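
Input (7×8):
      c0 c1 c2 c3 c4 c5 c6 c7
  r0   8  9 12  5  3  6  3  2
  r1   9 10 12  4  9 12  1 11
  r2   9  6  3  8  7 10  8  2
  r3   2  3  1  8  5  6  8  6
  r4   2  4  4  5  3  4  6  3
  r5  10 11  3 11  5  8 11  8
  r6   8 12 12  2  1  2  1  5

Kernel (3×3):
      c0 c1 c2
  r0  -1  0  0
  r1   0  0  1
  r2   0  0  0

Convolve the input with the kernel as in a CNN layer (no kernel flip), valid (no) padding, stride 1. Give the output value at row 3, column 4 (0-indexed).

The receptive field on the input at this output position is [5 6 8 / 3 4 6 / 5 8 11]. Elementwise product with the kernel and sum: 5·-1 + 6·1.

1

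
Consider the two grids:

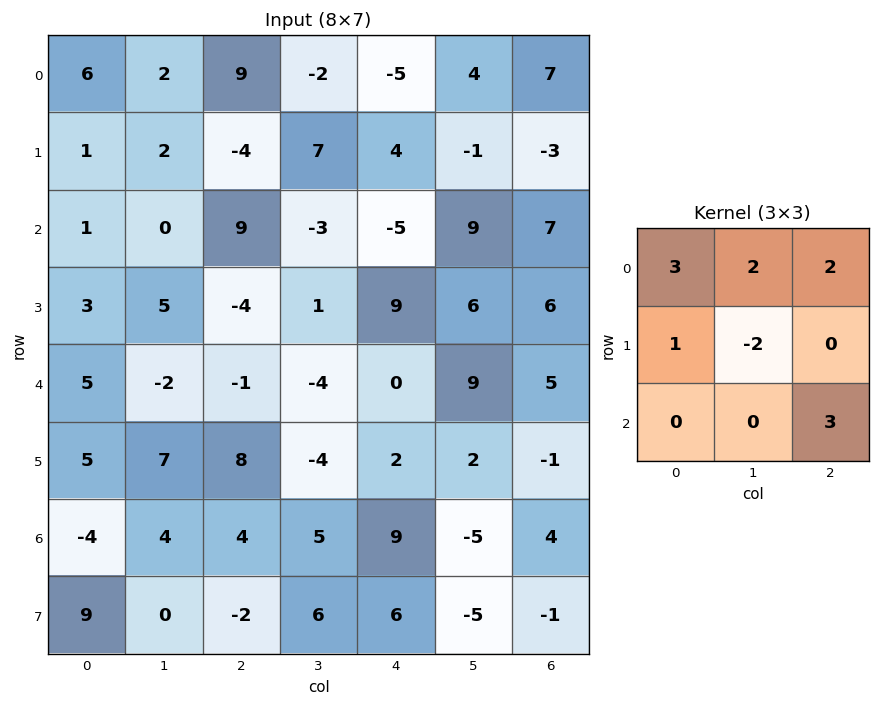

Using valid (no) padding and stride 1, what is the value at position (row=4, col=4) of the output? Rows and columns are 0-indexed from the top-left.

The receptive field on the input at this output position is [0 9 5 / 2 2 -1 / 9 -5 4]. Elementwise product with the kernel and sum: 0·3 + 9·2 + 5·2 + 2·1 + 2·-2 + 4·3.

38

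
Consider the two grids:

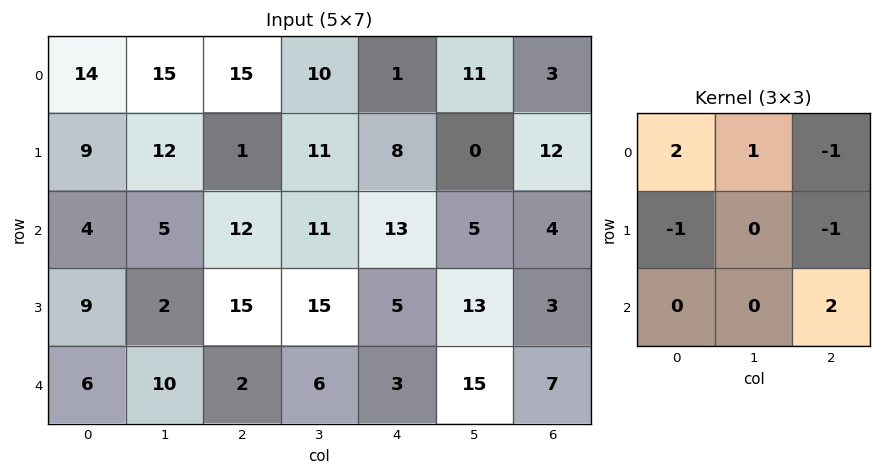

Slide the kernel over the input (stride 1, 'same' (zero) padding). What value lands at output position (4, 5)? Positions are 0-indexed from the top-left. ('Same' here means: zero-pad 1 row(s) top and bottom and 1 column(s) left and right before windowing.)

The receptive field on the zero-padded input at this output position is [5 13 3 / 3 15 7 / 0 0 0]. Elementwise product with the kernel and sum: 5·2 + 13·1 + 3·-1 + 3·-1 + 7·-1 + 0·2.

10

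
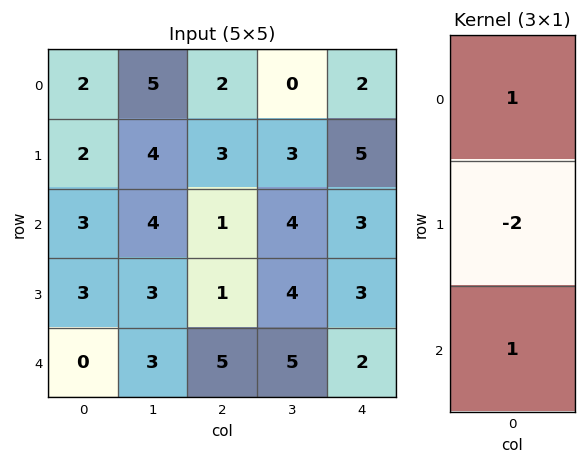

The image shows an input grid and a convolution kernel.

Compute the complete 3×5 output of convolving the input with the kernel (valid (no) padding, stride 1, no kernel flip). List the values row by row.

Output[0,0]: The receptive field on the input at this output position is [2 / 2 / 3]. Elementwise product with the kernel and sum: 2·1 + 2·-2 + 3·1.
Output[0,1]: The receptive field on the input at this output position is [5 / 4 / 4]. Elementwise product with the kernel and sum: 5·1 + 4·-2 + 4·1.

1 1 -3 -2 -5
-1 -1 2 -1 2
-3 1 4 1 -1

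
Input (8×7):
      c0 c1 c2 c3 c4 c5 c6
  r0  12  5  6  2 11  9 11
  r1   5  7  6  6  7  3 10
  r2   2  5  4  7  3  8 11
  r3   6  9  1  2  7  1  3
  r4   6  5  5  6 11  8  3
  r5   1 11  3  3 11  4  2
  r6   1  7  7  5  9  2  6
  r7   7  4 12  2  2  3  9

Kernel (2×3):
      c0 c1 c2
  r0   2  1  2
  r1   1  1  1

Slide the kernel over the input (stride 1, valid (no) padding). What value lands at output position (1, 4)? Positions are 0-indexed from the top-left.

59

The receptive field on the input at this output position is [7 3 10 / 3 8 11]. Elementwise product with the kernel and sum: 7·2 + 3·1 + 10·2 + 3·1 + 8·1 + 11·1.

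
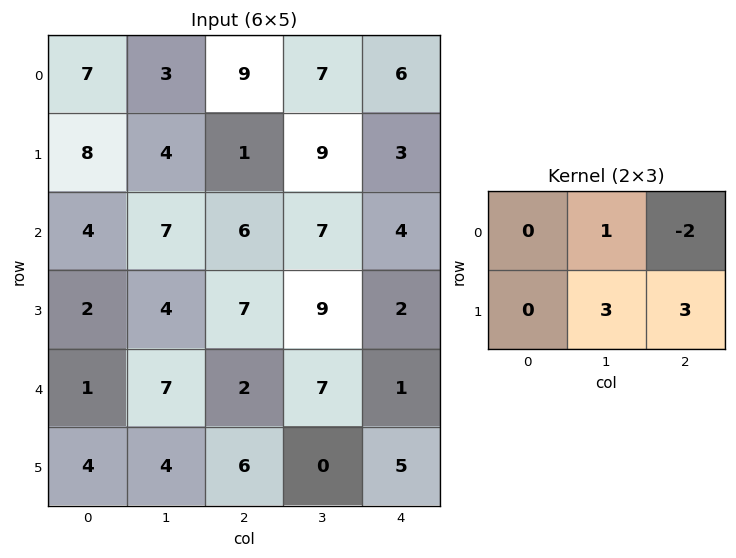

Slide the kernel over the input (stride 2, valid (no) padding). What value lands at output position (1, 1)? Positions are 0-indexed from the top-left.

32

The receptive field on the input at this output position is [6 7 4 / 7 9 2]. Elementwise product with the kernel and sum: 7·1 + 4·-2 + 9·3 + 2·3.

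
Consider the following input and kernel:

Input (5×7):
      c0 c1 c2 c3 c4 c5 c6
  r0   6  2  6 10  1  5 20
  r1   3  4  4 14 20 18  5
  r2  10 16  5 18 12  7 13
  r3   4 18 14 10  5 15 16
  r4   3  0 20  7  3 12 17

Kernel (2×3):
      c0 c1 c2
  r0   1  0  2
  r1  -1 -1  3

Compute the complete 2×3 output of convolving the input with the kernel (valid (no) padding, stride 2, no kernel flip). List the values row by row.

23 50 18
40 20 66

Output[0,0]: The receptive field on the input at this output position is [6 2 6 / 3 4 4]. Elementwise product with the kernel and sum: 6·1 + 6·2 + 3·-1 + 4·-1 + 4·3.
Output[0,1]: The receptive field on the input at this output position is [6 10 1 / 4 14 20]. Elementwise product with the kernel and sum: 6·1 + 1·2 + 4·-1 + 14·-1 + 20·3.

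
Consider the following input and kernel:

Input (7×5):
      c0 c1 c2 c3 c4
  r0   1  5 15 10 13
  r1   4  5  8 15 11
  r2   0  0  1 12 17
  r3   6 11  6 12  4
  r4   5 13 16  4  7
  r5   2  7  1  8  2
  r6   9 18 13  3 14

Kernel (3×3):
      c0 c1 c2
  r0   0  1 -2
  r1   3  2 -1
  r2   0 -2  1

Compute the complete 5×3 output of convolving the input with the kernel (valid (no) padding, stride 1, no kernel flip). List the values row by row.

-10 21 20
-28 -32 -17
22 -18 15
11 55 39
-23 0 15

Output[0,0]: The receptive field on the input at this output position is [1 5 15 / 4 5 8 / 0 0 1]. Elementwise product with the kernel and sum: 5·1 + 15·-2 + 4·3 + 5·2 + 8·-1 + 0·-2 + 1·1.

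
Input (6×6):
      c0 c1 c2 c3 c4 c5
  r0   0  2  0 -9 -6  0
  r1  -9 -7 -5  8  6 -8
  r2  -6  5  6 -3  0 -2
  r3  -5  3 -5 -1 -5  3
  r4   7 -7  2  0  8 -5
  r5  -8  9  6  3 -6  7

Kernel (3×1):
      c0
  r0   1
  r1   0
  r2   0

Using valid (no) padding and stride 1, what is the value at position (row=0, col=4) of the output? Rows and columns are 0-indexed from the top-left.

-6

The receptive field on the input at this output position is [-6 / 6 / 0]. Elementwise product with the kernel and sum: -6·1.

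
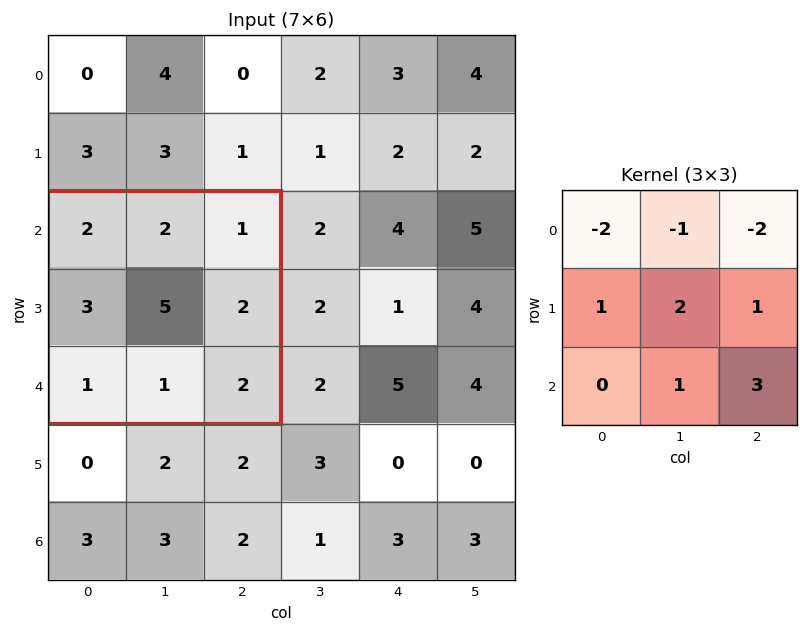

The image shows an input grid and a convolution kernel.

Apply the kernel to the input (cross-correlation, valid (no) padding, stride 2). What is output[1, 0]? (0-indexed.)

The receptive field on the input at this output position is [2 2 1 / 3 5 2 / 1 1 2]. Elementwise product with the kernel and sum: 2·-2 + 2·-1 + 1·-2 + 3·1 + 5·2 + 2·1 + 1·1 + 2·3.

14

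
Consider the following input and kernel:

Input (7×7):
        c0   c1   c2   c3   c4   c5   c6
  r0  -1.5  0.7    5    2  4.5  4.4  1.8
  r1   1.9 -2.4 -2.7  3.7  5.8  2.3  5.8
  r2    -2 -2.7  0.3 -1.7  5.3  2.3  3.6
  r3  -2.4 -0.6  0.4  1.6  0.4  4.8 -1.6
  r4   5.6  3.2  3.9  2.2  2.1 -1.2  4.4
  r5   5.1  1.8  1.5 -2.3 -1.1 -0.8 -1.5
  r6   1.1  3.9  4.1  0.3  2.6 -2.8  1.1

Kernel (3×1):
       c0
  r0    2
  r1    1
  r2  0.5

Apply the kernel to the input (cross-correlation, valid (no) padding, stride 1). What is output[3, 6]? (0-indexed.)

0.45

The receptive field on the input at this output position is [-1.6 / 4.4 / -1.5]. Elementwise product with the kernel and sum: -1.6·2 + 4.4·1 + -1.5·0.5.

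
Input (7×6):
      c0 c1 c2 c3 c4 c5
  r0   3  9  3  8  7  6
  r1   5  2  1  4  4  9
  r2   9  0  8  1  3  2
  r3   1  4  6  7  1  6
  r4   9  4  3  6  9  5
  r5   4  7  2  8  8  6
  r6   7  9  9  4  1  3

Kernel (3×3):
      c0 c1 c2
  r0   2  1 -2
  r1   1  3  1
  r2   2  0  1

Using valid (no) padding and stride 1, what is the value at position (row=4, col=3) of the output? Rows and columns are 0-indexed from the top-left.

The receptive field on the input at this output position is [6 9 5 / 8 8 6 / 4 1 3]. Elementwise product with the kernel and sum: 6·2 + 9·1 + 5·-2 + 8·1 + 8·3 + 6·1 + 4·2 + 3·1.

60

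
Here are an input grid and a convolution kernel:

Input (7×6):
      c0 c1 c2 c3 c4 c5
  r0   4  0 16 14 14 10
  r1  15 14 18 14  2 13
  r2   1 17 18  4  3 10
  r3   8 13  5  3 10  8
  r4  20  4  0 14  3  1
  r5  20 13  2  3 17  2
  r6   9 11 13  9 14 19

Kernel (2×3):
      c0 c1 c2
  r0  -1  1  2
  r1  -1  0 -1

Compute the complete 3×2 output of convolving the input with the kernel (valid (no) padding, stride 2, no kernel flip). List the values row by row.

Output[0,0]: The receptive field on the input at this output position is [4 0 16 / 15 14 18]. Elementwise product with the kernel and sum: 4·-1 + 0·1 + 16·2 + 15·-1 + 18·-1.
Output[0,1]: The receptive field on the input at this output position is [16 14 14 / 18 14 2]. Elementwise product with the kernel and sum: 16·-1 + 14·1 + 14·2 + 18·-1 + 2·-1.

-5 6
39 -23
-38 1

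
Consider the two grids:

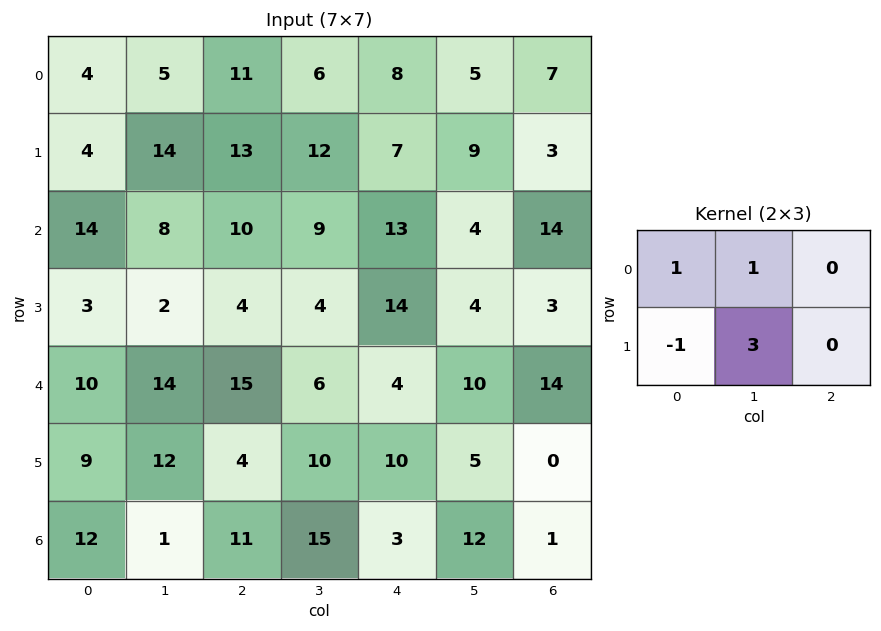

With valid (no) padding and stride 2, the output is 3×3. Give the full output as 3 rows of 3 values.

47 40 33
25 27 15
51 47 19

Output[0,0]: The receptive field on the input at this output position is [4 5 11 / 4 14 13]. Elementwise product with the kernel and sum: 4·1 + 5·1 + 4·-1 + 14·3.
Output[0,1]: The receptive field on the input at this output position is [11 6 8 / 13 12 7]. Elementwise product with the kernel and sum: 11·1 + 6·1 + 13·-1 + 12·3.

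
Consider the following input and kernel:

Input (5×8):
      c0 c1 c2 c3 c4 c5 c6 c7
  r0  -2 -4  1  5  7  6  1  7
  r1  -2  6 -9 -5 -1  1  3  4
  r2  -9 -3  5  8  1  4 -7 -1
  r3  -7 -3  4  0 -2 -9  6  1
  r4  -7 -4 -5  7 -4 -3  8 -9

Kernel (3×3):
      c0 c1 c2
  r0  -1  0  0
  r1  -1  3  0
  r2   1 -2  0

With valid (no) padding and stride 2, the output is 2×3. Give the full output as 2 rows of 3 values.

Output[0,0]: The receptive field on the input at this output position is [-2 -4 1 / -2 6 -9 / -9 -3 5]. Elementwise product with the kernel and sum: -2·-1 + -2·-1 + 6·3 + -9·1 + -3·-2.

19 -18 -10
8 -28 -24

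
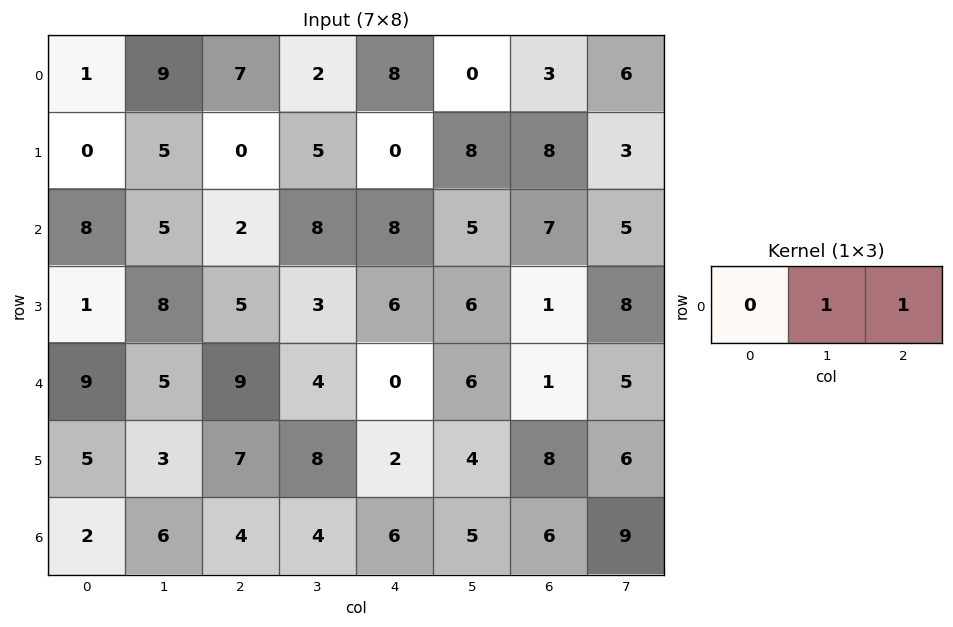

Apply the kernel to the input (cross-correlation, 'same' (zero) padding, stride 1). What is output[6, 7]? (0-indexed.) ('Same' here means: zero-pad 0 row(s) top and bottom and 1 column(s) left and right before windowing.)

The receptive field on the zero-padded input at this output position is [6 9 0]. Elementwise product with the kernel and sum: 9·1 + 0·1.

9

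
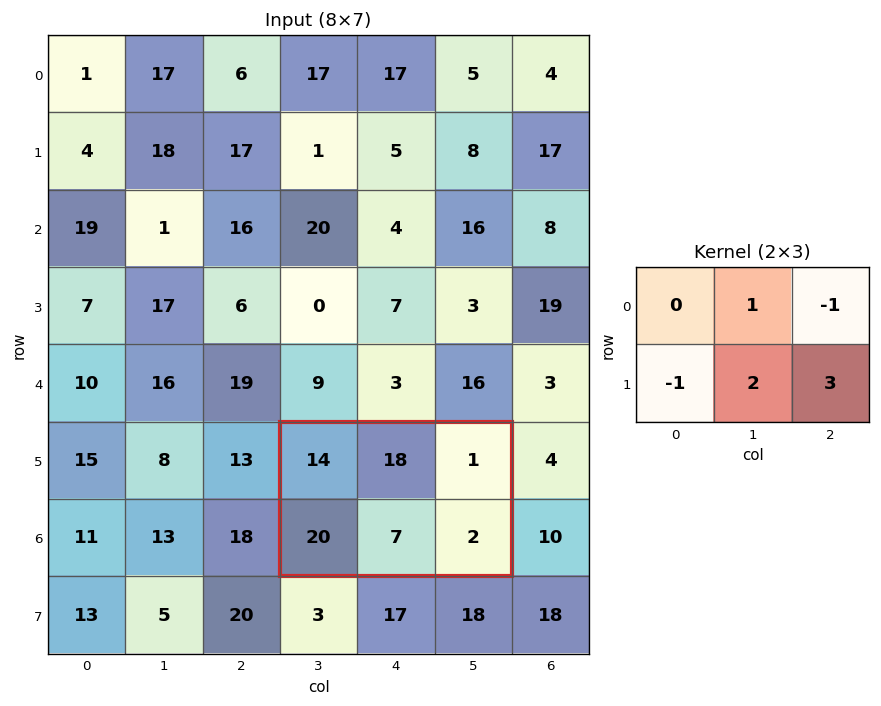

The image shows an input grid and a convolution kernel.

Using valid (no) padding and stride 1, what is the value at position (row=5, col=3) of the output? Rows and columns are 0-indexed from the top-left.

17

The receptive field on the input at this output position is [14 18 1 / 20 7 2]. Elementwise product with the kernel and sum: 18·1 + 1·-1 + 20·-1 + 7·2 + 2·3.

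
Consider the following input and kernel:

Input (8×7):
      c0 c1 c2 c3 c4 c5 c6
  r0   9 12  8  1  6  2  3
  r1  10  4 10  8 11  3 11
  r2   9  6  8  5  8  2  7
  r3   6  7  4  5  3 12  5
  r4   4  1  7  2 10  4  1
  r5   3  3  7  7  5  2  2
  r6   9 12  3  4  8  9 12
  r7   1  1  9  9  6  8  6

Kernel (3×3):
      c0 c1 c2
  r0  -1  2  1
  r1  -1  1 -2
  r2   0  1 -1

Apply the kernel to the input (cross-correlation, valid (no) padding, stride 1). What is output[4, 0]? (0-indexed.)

0

The receptive field on the input at this output position is [4 1 7 / 3 3 7 / 9 12 3]. Elementwise product with the kernel and sum: 4·-1 + 1·2 + 7·1 + 3·-1 + 3·1 + 7·-2 + 12·1 + 3·-1.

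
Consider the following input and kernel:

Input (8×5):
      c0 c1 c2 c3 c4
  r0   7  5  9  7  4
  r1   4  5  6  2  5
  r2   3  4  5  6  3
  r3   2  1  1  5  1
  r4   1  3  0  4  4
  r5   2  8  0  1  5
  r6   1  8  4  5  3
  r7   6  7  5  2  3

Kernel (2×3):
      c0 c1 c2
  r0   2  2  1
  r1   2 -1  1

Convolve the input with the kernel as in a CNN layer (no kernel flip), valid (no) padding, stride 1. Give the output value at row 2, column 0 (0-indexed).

23

The receptive field on the input at this output position is [3 4 5 / 2 1 1]. Elementwise product with the kernel and sum: 3·2 + 4·2 + 5·1 + 2·2 + 1·-1 + 1·1.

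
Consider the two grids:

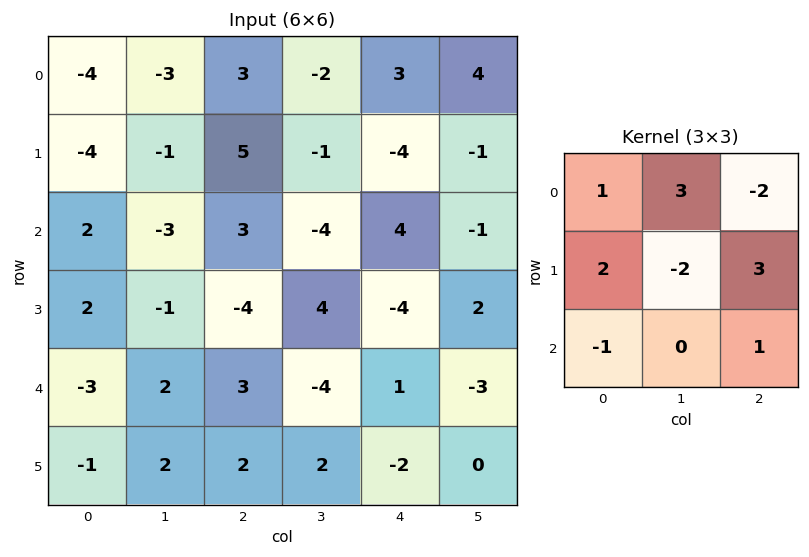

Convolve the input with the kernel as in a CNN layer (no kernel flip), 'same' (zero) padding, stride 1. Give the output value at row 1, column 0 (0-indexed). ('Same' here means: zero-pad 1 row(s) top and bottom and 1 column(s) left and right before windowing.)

The receptive field on the zero-padded input at this output position is [0 -4 -3 / 0 -4 -1 / 0 2 -3]. Elementwise product with the kernel and sum: 0·1 + -4·3 + -3·-2 + 0·2 + -4·-2 + -1·3 + 0·-1 + -3·1.

-4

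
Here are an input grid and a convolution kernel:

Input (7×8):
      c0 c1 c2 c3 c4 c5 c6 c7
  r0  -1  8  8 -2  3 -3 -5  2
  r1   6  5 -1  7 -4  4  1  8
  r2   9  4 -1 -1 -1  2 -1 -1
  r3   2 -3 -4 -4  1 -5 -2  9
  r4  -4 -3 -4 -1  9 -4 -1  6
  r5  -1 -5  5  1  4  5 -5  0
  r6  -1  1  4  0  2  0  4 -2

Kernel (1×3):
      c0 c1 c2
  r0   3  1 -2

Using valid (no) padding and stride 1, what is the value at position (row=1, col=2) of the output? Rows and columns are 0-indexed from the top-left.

The receptive field on the input at this output position is [-1 7 -4]. Elementwise product with the kernel and sum: -1·3 + 7·1 + -4·-2.

12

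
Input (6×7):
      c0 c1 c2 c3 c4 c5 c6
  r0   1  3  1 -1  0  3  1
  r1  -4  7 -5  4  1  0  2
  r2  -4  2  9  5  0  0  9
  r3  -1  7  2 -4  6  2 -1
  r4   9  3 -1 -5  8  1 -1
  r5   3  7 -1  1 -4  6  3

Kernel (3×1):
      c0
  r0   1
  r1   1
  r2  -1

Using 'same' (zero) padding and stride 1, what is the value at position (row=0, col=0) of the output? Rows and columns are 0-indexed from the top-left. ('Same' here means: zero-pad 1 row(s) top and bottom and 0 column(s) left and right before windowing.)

5

The receptive field on the zero-padded input at this output position is [0 / 1 / -4]. Elementwise product with the kernel and sum: 0·1 + 1·1 + -4·-1.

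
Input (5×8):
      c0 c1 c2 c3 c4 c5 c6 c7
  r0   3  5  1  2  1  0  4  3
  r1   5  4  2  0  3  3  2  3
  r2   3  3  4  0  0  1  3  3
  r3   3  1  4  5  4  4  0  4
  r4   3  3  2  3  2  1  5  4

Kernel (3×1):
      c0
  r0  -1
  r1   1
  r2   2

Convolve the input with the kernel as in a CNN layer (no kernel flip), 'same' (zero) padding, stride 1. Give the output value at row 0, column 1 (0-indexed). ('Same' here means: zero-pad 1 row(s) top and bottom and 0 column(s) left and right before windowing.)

The receptive field on the zero-padded input at this output position is [0 / 5 / 4]. Elementwise product with the kernel and sum: 0·-1 + 5·1 + 4·2.

13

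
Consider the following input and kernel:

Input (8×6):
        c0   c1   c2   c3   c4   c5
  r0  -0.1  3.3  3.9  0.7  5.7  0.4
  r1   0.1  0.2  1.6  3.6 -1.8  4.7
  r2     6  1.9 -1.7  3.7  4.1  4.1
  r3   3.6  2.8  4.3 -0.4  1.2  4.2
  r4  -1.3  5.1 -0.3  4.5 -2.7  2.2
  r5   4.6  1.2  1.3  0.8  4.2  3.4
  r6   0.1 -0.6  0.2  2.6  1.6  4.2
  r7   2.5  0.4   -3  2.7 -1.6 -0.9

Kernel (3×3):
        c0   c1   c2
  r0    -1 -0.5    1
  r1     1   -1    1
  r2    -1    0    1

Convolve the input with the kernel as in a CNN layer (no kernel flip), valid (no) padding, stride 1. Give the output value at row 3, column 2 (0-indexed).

The receptive field on the input at this output position is [4.3 -0.4 1.2 / -0.3 4.5 -2.7 / 1.3 0.8 4.2]. Elementwise product with the kernel and sum: 4.3·-1 + -0.4·-0.5 + 1.2·1 + -0.3·1 + 4.5·-1 + -2.7·1 + 1.3·-1 + 4.2·1.

-7.5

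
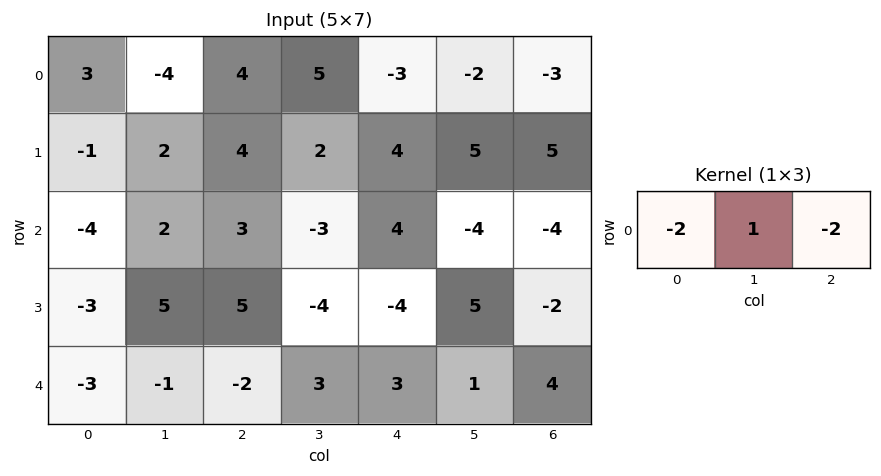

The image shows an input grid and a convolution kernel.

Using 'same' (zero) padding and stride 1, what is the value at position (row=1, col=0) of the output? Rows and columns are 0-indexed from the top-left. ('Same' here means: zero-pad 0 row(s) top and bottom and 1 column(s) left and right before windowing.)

-5

The receptive field on the zero-padded input at this output position is [0 -1 2]. Elementwise product with the kernel and sum: 0·-2 + -1·1 + 2·-2.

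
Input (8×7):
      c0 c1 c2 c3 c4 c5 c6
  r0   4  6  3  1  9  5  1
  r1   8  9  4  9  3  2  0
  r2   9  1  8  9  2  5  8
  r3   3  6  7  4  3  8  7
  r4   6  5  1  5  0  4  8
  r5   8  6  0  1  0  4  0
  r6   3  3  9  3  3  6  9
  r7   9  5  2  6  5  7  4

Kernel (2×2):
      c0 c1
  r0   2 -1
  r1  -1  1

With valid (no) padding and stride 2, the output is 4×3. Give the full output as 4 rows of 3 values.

Output[0,0]: The receptive field on the input at this output position is [4 6 / 8 9]. Elementwise product with the kernel and sum: 4·2 + 6·-1 + 8·-1 + 9·1.
Output[0,1]: The receptive field on the input at this output position is [3 1 / 4 9]. Elementwise product with the kernel and sum: 3·2 + 1·-1 + 4·-1 + 9·1.

3 10 12
20 4 4
5 -2 0
-1 19 2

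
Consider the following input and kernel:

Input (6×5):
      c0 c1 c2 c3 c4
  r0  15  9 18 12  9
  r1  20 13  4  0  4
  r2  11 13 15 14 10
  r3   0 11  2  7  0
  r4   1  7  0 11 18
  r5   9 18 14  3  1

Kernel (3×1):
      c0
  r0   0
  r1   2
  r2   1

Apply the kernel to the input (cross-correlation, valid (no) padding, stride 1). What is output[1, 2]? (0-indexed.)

32

The receptive field on the input at this output position is [4 / 15 / 2]. Elementwise product with the kernel and sum: 15·2 + 2·1.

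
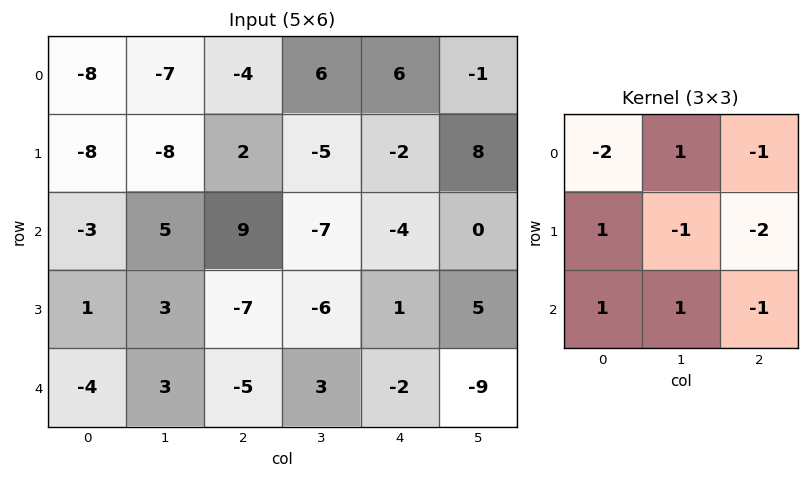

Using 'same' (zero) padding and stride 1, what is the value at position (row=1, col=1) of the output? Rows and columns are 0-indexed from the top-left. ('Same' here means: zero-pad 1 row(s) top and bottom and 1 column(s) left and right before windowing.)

2

The receptive field on the zero-padded input at this output position is [-8 -7 -4 / -8 -8 2 / -3 5 9]. Elementwise product with the kernel and sum: -8·-2 + -7·1 + -4·-1 + -8·1 + -8·-1 + 2·-2 + -3·1 + 5·1 + 9·-1.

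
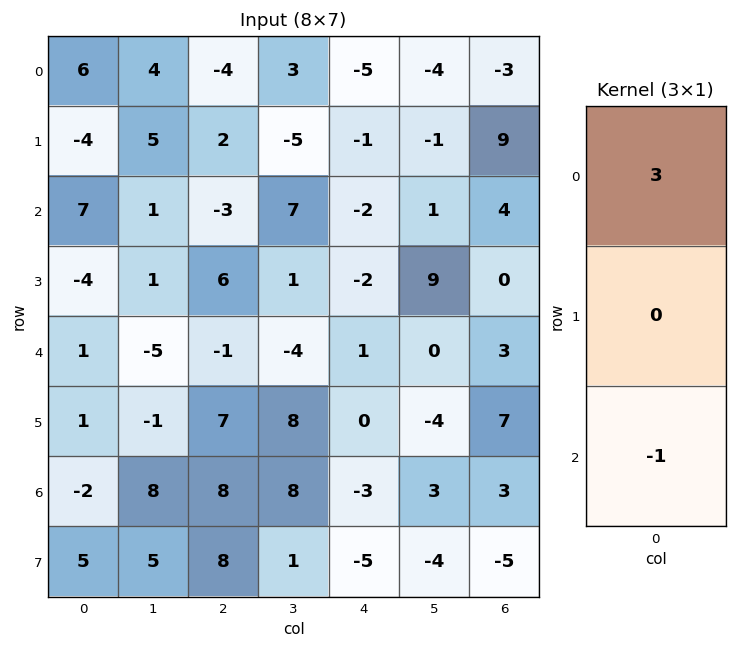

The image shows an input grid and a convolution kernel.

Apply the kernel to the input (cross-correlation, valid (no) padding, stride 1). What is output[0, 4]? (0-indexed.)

-13

The receptive field on the input at this output position is [-5 / -1 / -2]. Elementwise product with the kernel and sum: -5·3 + -2·-1.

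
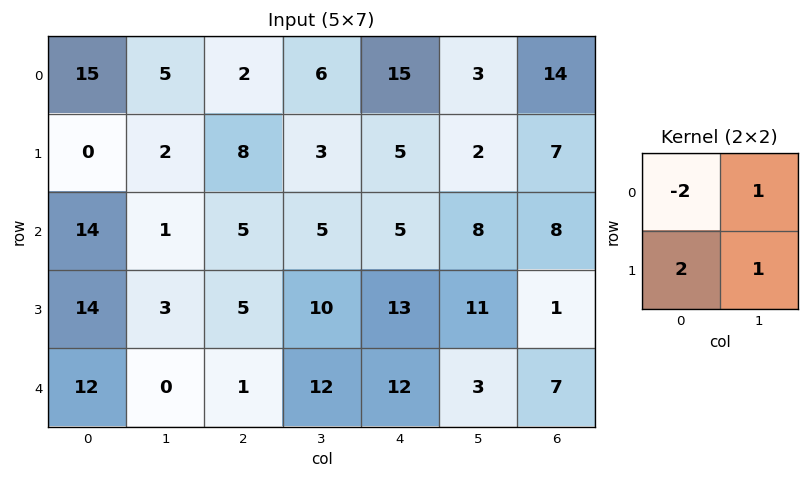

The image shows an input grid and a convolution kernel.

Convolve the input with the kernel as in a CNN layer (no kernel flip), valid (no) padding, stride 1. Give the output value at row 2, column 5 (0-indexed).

The receptive field on the input at this output position is [8 8 / 11 1]. Elementwise product with the kernel and sum: 8·-2 + 8·1 + 11·2 + 1·1.

15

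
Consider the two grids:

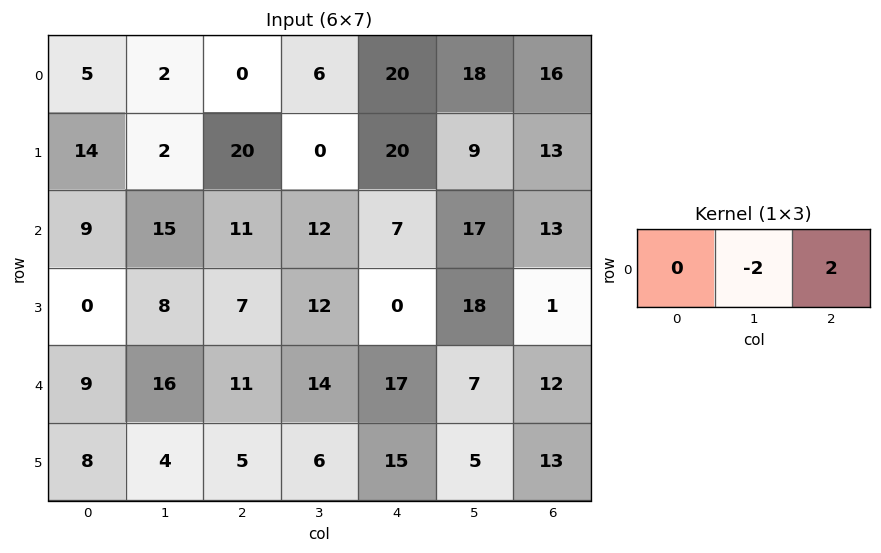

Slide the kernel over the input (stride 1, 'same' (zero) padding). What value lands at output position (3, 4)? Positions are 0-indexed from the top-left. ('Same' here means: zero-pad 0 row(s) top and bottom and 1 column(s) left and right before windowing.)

36

The receptive field on the zero-padded input at this output position is [12 0 18]. Elementwise product with the kernel and sum: 0·-2 + 18·2.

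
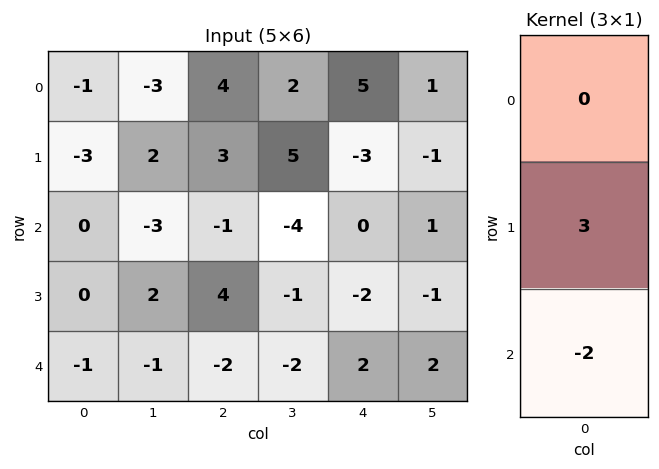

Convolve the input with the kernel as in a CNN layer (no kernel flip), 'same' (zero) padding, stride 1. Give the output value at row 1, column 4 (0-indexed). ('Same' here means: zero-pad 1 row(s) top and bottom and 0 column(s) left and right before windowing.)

-9

The receptive field on the zero-padded input at this output position is [5 / -3 / 0]. Elementwise product with the kernel and sum: -3·3 + 0·-2.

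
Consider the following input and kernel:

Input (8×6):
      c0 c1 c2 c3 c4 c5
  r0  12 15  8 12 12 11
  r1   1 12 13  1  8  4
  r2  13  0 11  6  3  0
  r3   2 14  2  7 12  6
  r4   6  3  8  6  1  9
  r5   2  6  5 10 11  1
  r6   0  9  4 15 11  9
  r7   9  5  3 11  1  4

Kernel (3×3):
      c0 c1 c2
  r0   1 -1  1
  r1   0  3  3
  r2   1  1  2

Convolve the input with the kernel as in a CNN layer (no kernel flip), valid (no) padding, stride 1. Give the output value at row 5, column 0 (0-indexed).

The receptive field on the input at this output position is [2 6 5 / 0 9 4 / 9 5 3]. Elementwise product with the kernel and sum: 2·1 + 6·-1 + 5·1 + 9·3 + 4·3 + 9·1 + 5·1 + 3·2.

60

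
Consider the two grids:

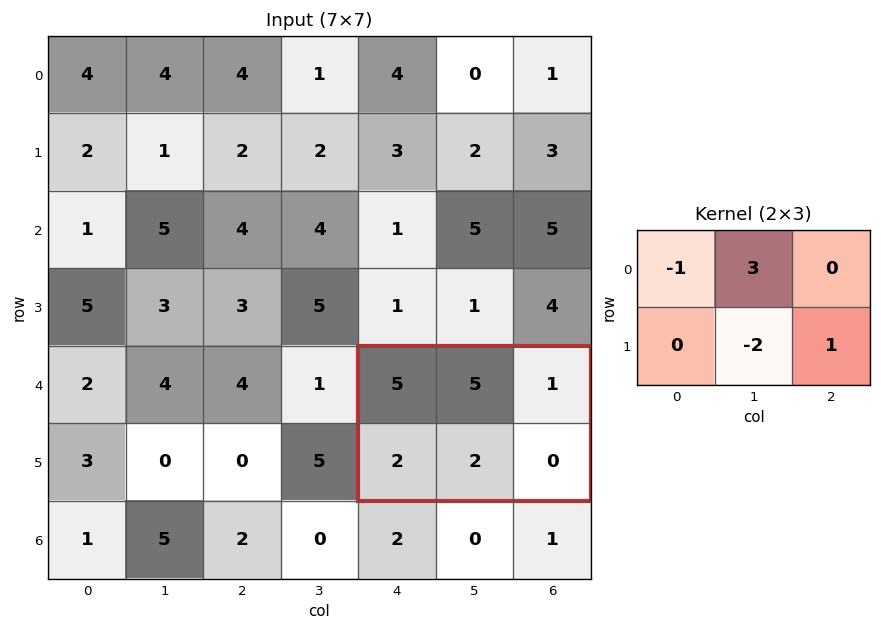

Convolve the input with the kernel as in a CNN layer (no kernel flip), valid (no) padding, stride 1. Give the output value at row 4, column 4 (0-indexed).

6

The receptive field on the input at this output position is [5 5 1 / 2 2 0]. Elementwise product with the kernel and sum: 5·-1 + 5·3 + 2·-2 + 0·1.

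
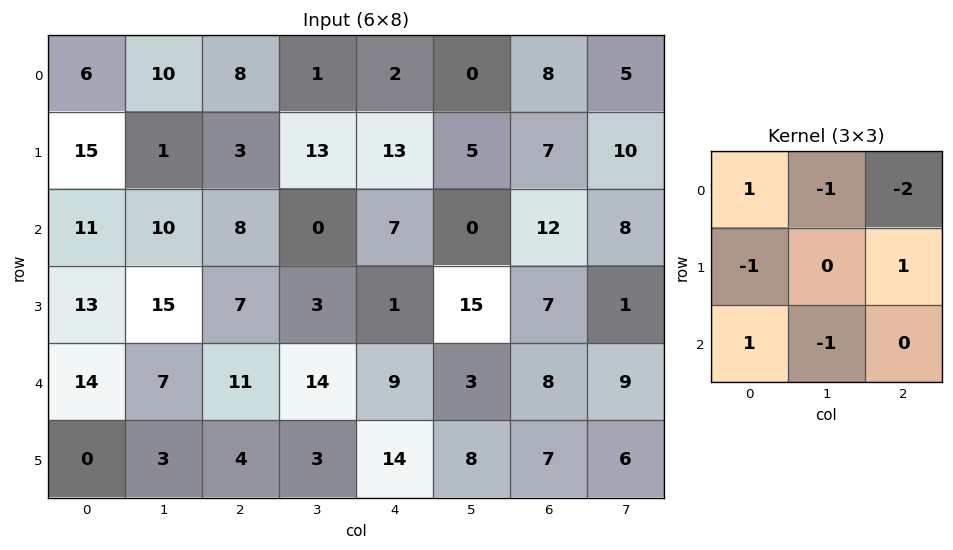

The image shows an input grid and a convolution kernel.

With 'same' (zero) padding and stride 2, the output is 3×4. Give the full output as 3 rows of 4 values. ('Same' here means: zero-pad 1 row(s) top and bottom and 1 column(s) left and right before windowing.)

-5 -11 -1 3
-20 -30 -8 -6
-36 8 -50 13

Output[0,0]: The receptive field on the zero-padded input at this output position is [0 0 0 / 0 6 10 / 0 15 1]. Elementwise product with the kernel and sum: 0·1 + 0·-1 + 0·-2 + 0·-1 + 10·1 + 0·1 + 15·-1.
Output[0,1]: The receptive field on the zero-padded input at this output position is [0 0 0 / 10 8 1 / 1 3 13]. Elementwise product with the kernel and sum: 0·1 + 0·-1 + 0·-2 + 10·-1 + 1·1 + 1·1 + 3·-1.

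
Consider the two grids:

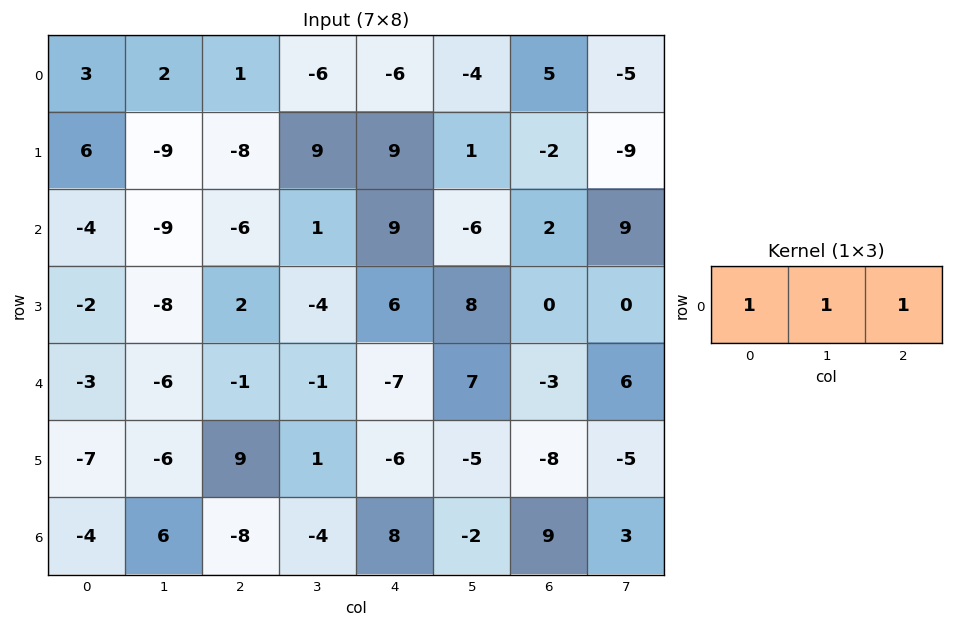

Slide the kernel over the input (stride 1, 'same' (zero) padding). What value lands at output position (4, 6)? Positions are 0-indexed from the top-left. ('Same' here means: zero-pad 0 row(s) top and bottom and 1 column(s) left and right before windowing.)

The receptive field on the zero-padded input at this output position is [7 -3 6]. Elementwise product with the kernel and sum: 7·1 + -3·1 + 6·1.

10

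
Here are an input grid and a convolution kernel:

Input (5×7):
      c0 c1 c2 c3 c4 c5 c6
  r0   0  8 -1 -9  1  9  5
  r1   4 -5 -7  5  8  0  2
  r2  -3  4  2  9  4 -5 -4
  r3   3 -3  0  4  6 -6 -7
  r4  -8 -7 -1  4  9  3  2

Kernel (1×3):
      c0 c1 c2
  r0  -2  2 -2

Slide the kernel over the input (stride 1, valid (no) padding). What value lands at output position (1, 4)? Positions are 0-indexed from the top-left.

The receptive field on the input at this output position is [8 0 2]. Elementwise product with the kernel and sum: 8·-2 + 0·2 + 2·-2.

-20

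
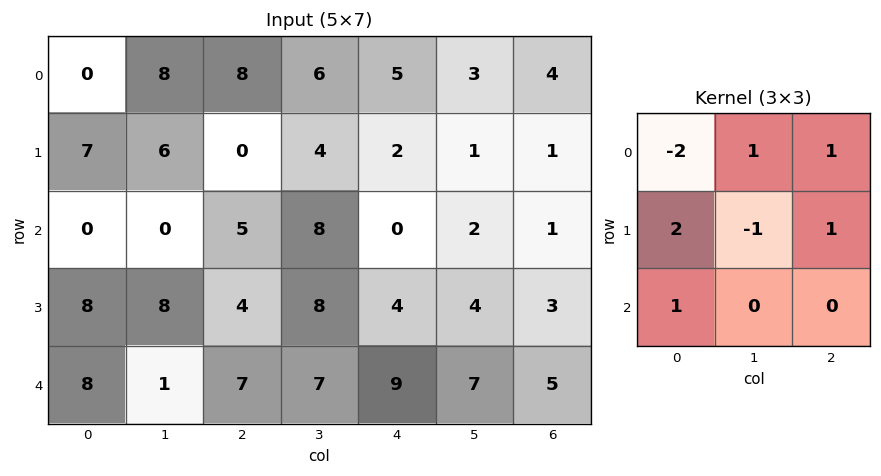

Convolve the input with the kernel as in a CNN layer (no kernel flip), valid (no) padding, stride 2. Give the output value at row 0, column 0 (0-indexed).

24

The receptive field on the input at this output position is [0 8 8 / 7 6 0 / 0 0 5]. Elementwise product with the kernel and sum: 0·-2 + 8·1 + 8·1 + 7·2 + 6·-1 + 0·1 + 0·1.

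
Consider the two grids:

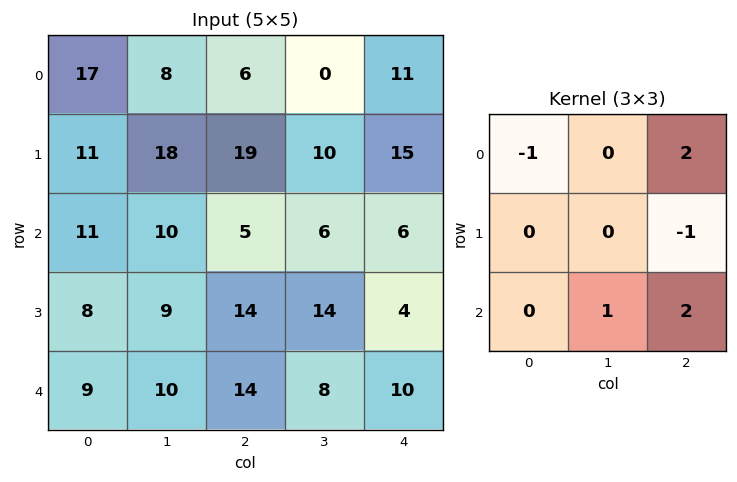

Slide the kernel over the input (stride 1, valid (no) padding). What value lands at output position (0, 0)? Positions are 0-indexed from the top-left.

The receptive field on the input at this output position is [17 8 6 / 11 18 19 / 11 10 5]. Elementwise product with the kernel and sum: 17·-1 + 6·2 + 19·-1 + 10·1 + 5·2.

-4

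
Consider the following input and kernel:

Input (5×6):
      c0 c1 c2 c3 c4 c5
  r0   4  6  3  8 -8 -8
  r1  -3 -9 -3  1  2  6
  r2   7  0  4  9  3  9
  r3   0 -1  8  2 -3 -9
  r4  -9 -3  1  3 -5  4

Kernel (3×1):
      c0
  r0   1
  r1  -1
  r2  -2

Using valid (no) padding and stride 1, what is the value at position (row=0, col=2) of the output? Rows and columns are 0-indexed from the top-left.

-2

The receptive field on the input at this output position is [3 / -3 / 4]. Elementwise product with the kernel and sum: 3·1 + -3·-1 + 4·-2.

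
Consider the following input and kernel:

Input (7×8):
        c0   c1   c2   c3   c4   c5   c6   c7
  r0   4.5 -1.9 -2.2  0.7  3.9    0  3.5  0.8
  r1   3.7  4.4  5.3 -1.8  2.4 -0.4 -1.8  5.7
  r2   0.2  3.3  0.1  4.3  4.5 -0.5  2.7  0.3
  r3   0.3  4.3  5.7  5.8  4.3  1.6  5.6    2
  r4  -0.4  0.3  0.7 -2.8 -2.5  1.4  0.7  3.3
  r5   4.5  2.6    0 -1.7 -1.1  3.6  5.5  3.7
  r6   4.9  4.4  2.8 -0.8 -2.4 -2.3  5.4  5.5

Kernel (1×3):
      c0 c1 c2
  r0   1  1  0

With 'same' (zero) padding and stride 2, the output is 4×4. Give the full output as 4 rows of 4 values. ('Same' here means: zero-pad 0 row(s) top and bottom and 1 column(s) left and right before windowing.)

Output[0,0]: The receptive field on the zero-padded input at this output position is [0 4.5 -1.9]. Elementwise product with the kernel and sum: 0·1 + 4.5·1.
Output[0,1]: The receptive field on the zero-padded input at this output position is [-1.9 -2.2 0.7]. Elementwise product with the kernel and sum: -1.9·1 + -2.2·1.

4.5 -4.1 4.6 3.5
0.2 3.4 8.8 2.2
-0.4 1 -5.3 2.1
4.9 7.2 -3.2 3.1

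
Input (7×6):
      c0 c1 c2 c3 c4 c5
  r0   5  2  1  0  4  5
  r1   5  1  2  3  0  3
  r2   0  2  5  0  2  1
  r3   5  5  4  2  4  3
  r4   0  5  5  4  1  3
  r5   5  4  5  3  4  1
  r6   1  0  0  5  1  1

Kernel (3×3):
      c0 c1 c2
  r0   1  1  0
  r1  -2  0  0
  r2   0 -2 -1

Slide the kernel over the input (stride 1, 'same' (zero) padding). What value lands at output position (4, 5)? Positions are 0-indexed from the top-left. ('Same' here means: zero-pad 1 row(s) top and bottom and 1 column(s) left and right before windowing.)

3

The receptive field on the zero-padded input at this output position is [4 3 0 / 1 3 0 / 4 1 0]. Elementwise product with the kernel and sum: 4·1 + 3·1 + 1·-2 + 1·-2 + 0·-1.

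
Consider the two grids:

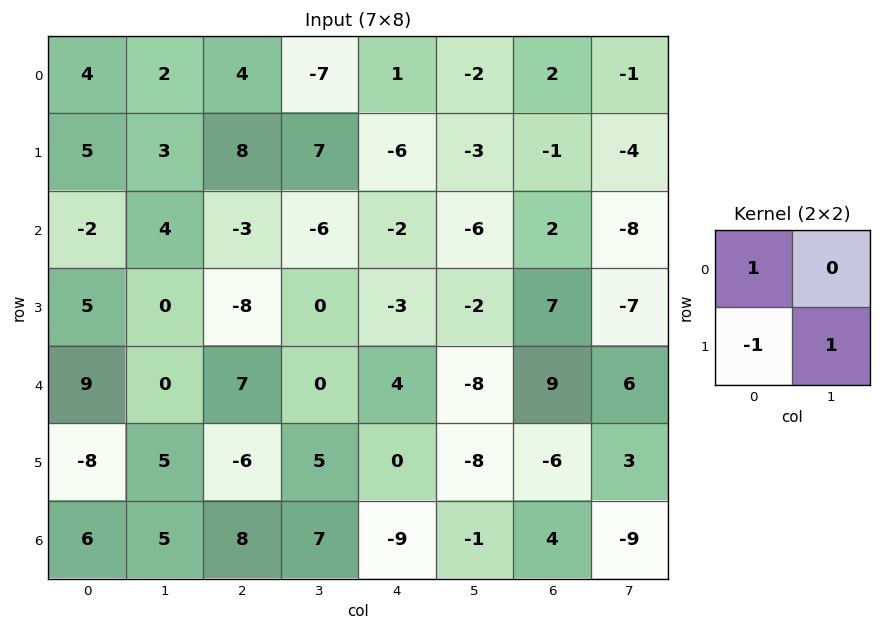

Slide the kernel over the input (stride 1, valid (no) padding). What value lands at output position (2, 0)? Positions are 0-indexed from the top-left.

The receptive field on the input at this output position is [-2 4 / 5 0]. Elementwise product with the kernel and sum: -2·1 + 5·-1 + 0·1.

-7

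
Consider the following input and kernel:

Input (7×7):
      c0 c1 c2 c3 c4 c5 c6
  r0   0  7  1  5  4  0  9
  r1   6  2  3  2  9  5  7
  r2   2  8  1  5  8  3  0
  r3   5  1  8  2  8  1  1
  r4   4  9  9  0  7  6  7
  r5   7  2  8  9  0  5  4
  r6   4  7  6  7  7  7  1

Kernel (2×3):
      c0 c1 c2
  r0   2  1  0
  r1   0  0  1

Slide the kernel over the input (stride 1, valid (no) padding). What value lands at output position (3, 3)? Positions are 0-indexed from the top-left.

18

The receptive field on the input at this output position is [2 8 1 / 0 7 6]. Elementwise product with the kernel and sum: 2·2 + 8·1 + 6·1.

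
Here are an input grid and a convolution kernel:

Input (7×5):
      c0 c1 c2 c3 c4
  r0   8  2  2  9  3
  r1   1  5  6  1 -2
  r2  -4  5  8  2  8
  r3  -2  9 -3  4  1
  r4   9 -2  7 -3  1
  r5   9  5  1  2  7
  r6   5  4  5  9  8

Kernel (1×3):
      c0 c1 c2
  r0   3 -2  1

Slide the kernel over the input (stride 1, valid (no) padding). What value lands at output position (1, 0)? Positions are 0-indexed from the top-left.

-1

The receptive field on the input at this output position is [1 5 6]. Elementwise product with the kernel and sum: 1·3 + 5·-2 + 6·1.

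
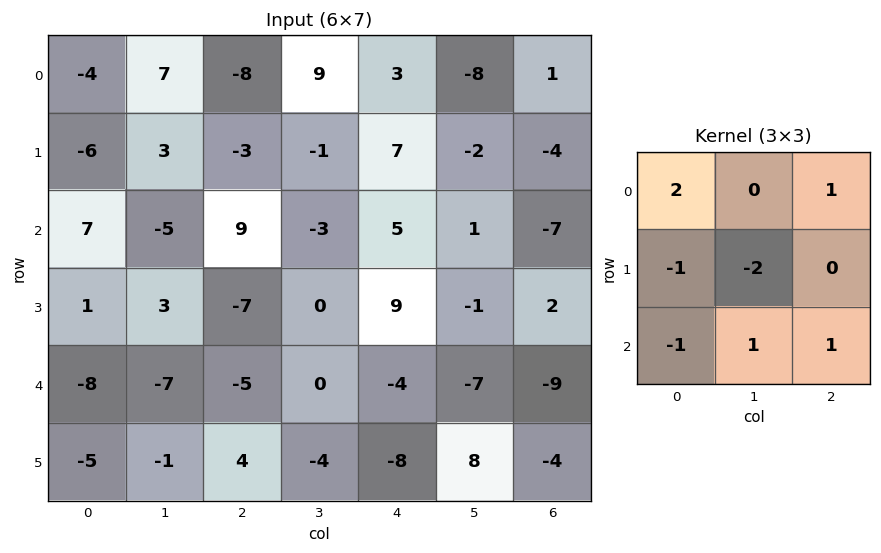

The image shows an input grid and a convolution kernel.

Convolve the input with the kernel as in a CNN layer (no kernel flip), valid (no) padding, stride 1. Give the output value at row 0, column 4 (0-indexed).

-7

The receptive field on the input at this output position is [3 -8 1 / 7 -2 -4 / 5 1 -7]. Elementwise product with the kernel and sum: 3·2 + 1·1 + 7·-1 + -2·-2 + 5·-1 + 1·1 + -7·1.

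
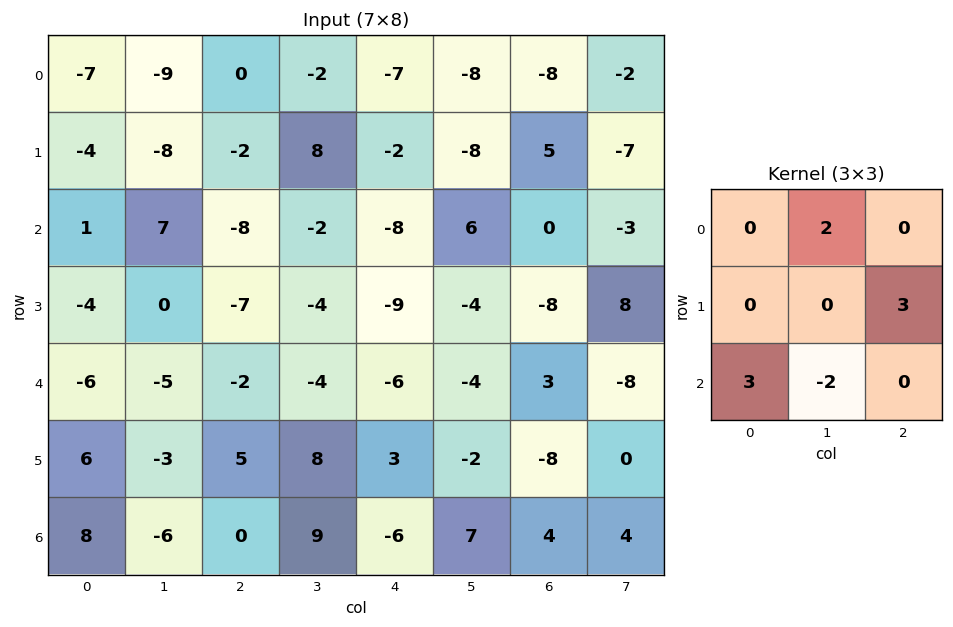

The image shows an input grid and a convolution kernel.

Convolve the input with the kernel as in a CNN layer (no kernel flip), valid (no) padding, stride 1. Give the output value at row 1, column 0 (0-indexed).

The receptive field on the input at this output position is [-4 -8 -2 / 1 7 -8 / -4 0 -7]. Elementwise product with the kernel and sum: -8·2 + -8·3 + -4·3 + 0·-2.

-52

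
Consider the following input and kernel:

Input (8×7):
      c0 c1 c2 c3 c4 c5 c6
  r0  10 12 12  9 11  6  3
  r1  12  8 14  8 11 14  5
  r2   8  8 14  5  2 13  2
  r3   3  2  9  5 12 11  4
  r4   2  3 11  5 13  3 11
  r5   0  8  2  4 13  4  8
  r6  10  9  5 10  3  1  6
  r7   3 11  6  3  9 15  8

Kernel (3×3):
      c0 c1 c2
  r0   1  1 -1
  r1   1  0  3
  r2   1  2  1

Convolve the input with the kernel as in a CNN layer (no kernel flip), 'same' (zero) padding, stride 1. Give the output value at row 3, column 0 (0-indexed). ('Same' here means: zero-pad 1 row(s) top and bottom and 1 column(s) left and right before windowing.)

The receptive field on the zero-padded input at this output position is [0 8 8 / 0 3 2 / 0 2 3]. Elementwise product with the kernel and sum: 0·1 + 8·1 + 8·-1 + 0·1 + 2·3 + 0·1 + 2·2 + 3·1.

13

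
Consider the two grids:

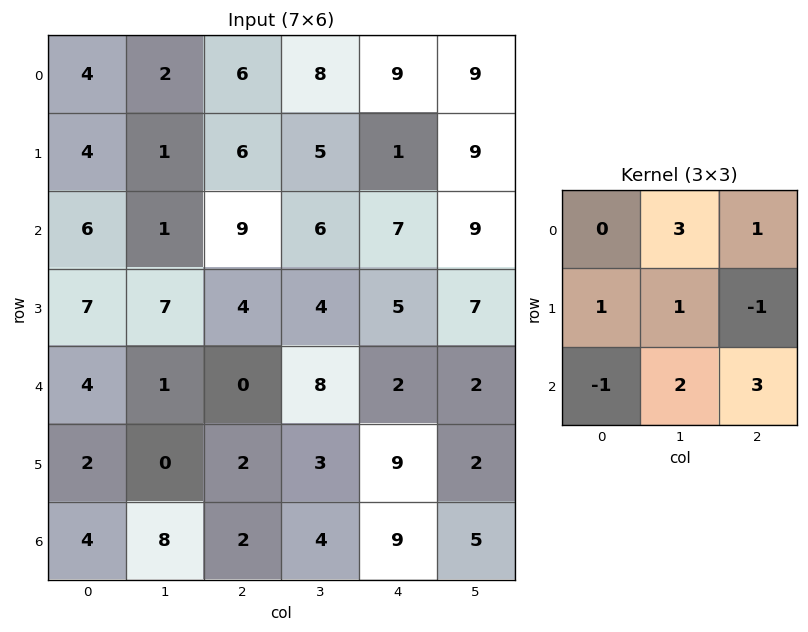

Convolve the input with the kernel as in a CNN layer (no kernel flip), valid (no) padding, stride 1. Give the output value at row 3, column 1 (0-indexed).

22

The receptive field on the input at this output position is [7 4 4 / 1 0 8 / 0 2 3]. Elementwise product with the kernel and sum: 4·3 + 4·1 + 1·1 + 0·1 + 8·-1 + 0·-1 + 2·2 + 3·3.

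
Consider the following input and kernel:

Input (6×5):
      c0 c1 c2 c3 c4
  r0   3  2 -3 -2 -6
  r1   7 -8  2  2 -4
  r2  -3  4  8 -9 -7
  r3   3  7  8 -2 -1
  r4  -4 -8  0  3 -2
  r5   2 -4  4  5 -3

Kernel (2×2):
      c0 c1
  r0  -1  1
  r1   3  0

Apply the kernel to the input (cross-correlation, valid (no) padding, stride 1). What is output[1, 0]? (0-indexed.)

-24

The receptive field on the input at this output position is [7 -8 / -3 4]. Elementwise product with the kernel and sum: 7·-1 + -8·1 + -3·3.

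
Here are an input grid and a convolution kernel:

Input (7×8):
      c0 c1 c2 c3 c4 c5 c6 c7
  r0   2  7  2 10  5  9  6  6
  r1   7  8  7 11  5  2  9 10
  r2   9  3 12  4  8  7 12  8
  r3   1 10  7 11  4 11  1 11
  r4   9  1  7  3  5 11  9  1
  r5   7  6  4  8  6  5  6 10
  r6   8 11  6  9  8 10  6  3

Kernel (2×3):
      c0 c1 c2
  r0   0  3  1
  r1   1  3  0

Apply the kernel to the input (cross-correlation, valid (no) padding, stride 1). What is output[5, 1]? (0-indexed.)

49

The receptive field on the input at this output position is [6 4 8 / 11 6 9]. Elementwise product with the kernel and sum: 4·3 + 8·1 + 11·1 + 6·3.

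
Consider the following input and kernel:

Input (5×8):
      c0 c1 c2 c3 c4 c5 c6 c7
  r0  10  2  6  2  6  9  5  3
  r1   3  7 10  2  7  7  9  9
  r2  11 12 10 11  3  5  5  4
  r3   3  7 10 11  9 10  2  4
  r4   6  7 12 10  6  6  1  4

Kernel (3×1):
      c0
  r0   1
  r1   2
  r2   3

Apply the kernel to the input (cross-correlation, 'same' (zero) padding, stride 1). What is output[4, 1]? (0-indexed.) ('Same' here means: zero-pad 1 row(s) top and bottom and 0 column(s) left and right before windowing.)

The receptive field on the zero-padded input at this output position is [7 / 7 / 0]. Elementwise product with the kernel and sum: 7·1 + 7·2 + 0·3.

21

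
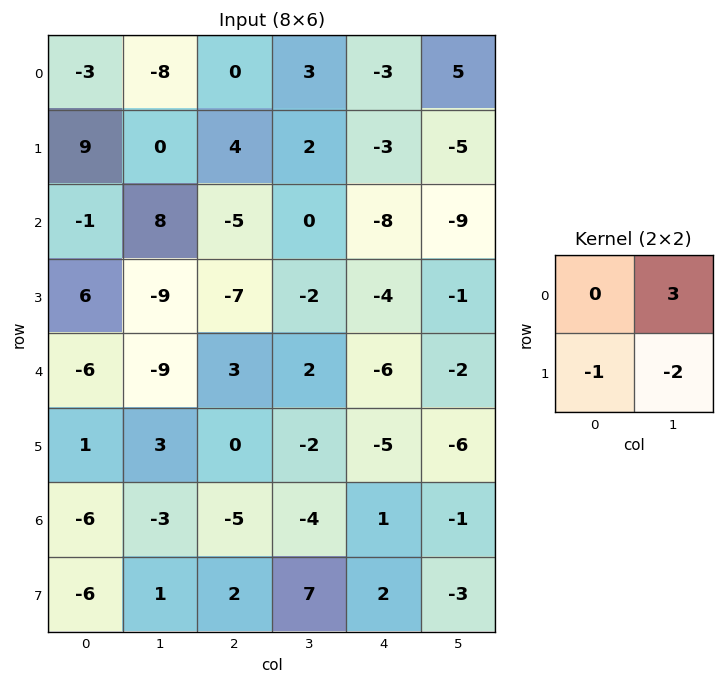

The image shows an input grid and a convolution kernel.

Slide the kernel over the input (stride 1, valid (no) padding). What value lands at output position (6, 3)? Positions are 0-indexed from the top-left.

-8

The receptive field on the input at this output position is [-4 1 / 7 2]. Elementwise product with the kernel and sum: 1·3 + 7·-1 + 2·-2.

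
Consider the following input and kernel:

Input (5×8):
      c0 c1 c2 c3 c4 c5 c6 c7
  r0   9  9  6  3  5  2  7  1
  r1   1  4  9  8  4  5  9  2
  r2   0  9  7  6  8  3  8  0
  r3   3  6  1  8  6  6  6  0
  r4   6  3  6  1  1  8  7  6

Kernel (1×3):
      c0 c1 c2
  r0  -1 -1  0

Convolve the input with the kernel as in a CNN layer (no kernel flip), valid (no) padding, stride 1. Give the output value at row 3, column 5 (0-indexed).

The receptive field on the input at this output position is [6 6 0]. Elementwise product with the kernel and sum: 6·-1 + 6·-1.

-12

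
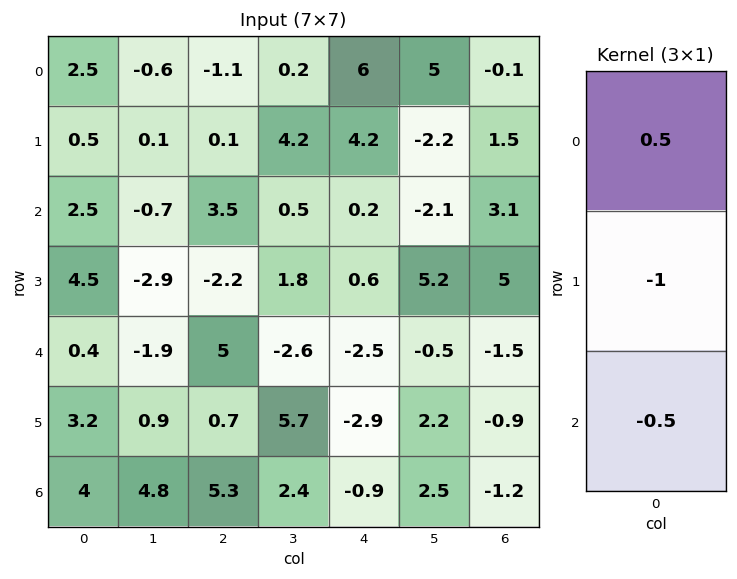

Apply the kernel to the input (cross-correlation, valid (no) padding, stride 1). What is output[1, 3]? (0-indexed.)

0.7

The receptive field on the input at this output position is [4.2 / 0.5 / 1.8]. Elementwise product with the kernel and sum: 4.2·0.5 + 0.5·-1 + 1.8·-0.5.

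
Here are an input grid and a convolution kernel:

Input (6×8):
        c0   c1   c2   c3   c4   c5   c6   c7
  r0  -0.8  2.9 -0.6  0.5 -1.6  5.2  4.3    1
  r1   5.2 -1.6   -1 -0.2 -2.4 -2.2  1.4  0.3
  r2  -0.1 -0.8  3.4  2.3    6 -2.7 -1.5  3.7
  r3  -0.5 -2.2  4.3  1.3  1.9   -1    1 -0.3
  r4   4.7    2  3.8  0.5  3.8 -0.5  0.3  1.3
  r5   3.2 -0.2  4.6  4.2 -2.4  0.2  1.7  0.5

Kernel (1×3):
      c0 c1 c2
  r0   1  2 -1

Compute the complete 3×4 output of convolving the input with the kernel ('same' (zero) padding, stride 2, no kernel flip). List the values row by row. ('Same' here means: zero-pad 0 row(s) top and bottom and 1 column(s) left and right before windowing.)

Output[0,0]: The receptive field on the zero-padded input at this output position is [0 -0.8 2.9]. Elementwise product with the kernel and sum: 0·1 + -0.8·2 + 2.9·-1.

-4.5 1.2 -7.9 12.8
0.6 3.7 17 -9.4
7.4 9.1 8.6 -1.2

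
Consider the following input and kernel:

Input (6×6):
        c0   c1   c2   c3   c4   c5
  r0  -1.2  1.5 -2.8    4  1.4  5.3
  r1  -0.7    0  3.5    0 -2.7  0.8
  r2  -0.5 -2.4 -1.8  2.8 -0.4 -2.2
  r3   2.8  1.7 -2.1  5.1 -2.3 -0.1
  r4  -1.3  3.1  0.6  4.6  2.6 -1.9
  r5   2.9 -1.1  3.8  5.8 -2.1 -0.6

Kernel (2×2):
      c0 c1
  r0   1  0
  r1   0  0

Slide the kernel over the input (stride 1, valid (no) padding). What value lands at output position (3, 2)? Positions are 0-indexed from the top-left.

The receptive field on the input at this output position is [-2.1 5.1 / 0.6 4.6]. Elementwise product with the kernel and sum: -2.1·1.

-2.1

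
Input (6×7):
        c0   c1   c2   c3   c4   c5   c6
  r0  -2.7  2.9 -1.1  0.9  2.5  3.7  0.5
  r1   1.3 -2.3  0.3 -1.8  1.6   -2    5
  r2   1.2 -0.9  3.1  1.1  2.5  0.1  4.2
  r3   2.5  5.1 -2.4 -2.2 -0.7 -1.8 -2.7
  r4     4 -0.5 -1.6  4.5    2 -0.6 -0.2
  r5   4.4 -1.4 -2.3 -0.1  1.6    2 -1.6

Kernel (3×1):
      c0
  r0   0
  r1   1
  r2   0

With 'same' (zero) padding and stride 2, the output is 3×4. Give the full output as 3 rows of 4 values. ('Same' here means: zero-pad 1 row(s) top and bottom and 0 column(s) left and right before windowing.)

Output[0,0]: The receptive field on the zero-padded input at this output position is [0 / -2.7 / 1.3]. Elementwise product with the kernel and sum: -2.7·1.
Output[0,1]: The receptive field on the zero-padded input at this output position is [0 / -1.1 / 0.3]. Elementwise product with the kernel and sum: -1.1·1.

-2.7 -1.1 2.5 0.5
1.2 3.1 2.5 4.2
4 -1.6 2 -0.2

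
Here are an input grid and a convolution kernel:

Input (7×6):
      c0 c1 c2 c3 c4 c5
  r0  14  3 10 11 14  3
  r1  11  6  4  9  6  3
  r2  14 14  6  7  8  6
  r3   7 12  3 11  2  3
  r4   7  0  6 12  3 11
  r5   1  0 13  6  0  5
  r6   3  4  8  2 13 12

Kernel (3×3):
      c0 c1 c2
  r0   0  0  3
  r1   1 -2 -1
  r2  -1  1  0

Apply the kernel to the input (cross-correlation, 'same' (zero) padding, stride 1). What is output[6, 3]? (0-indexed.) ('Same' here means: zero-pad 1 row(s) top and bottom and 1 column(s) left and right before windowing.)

-9

The receptive field on the zero-padded input at this output position is [13 6 0 / 8 2 13 / 0 0 0]. Elementwise product with the kernel and sum: 0·3 + 8·1 + 2·-2 + 13·-1 + 0·-1 + 0·1.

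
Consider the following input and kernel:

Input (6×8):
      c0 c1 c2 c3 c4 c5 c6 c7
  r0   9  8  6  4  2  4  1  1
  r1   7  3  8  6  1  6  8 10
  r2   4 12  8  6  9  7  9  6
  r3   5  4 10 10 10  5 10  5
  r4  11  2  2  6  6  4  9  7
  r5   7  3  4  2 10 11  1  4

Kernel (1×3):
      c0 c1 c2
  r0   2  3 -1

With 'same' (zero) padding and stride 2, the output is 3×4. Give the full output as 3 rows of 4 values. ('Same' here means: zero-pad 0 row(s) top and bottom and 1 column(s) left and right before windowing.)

Output[0,0]: The receptive field on the zero-padded input at this output position is [0 9 8]. Elementwise product with the kernel and sum: 0·2 + 9·3 + 8·-1.
Output[0,1]: The receptive field on the zero-padded input at this output position is [8 6 4]. Elementwise product with the kernel and sum: 8·2 + 6·3 + 4·-1.

19 30 10 10
0 42 32 35
31 4 26 28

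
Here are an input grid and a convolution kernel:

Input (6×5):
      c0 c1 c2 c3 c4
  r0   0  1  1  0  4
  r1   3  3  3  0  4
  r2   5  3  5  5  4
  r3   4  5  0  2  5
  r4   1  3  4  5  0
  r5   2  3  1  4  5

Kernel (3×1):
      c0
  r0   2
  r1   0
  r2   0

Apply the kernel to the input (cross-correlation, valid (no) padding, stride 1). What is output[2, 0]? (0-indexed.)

10

The receptive field on the input at this output position is [5 / 4 / 1]. Elementwise product with the kernel and sum: 5·2.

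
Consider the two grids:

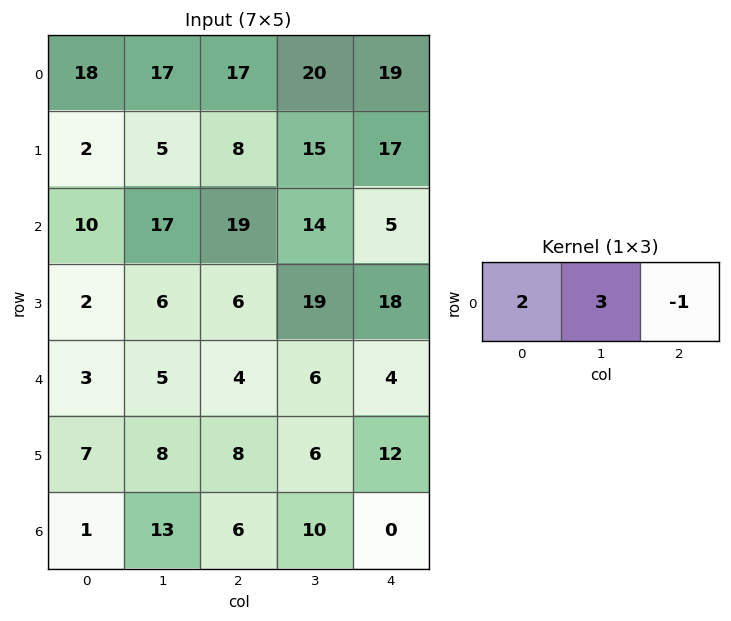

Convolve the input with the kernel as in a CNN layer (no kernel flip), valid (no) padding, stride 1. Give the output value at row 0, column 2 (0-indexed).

The receptive field on the input at this output position is [17 20 19]. Elementwise product with the kernel and sum: 17·2 + 20·3 + 19·-1.

75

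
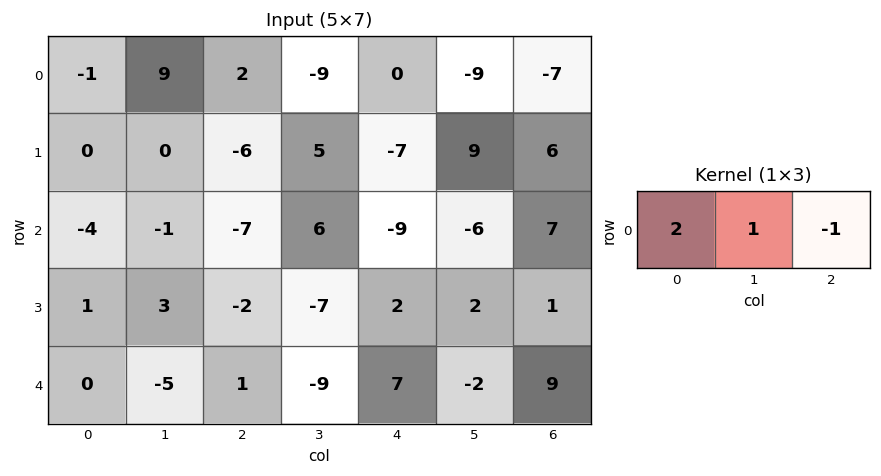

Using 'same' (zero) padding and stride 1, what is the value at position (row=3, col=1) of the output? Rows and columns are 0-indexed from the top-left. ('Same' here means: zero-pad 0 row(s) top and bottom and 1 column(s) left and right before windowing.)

7

The receptive field on the zero-padded input at this output position is [1 3 -2]. Elementwise product with the kernel and sum: 1·2 + 3·1 + -2·-1.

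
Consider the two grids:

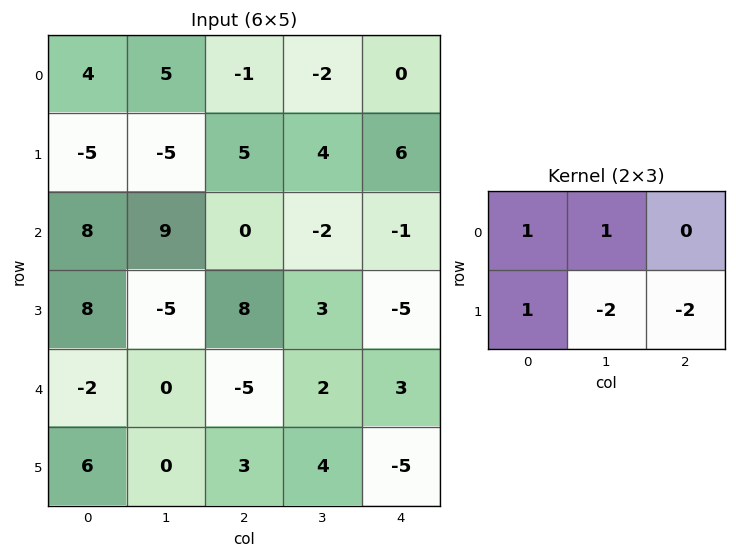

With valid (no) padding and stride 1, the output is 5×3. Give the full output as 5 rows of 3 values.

4 -19 -18
-20 13 15
19 -18 10
11 9 -4
-2 -19 2

Output[0,0]: The receptive field on the input at this output position is [4 5 -1 / -5 -5 5]. Elementwise product with the kernel and sum: 4·1 + 5·1 + -5·1 + -5·-2 + 5·-2.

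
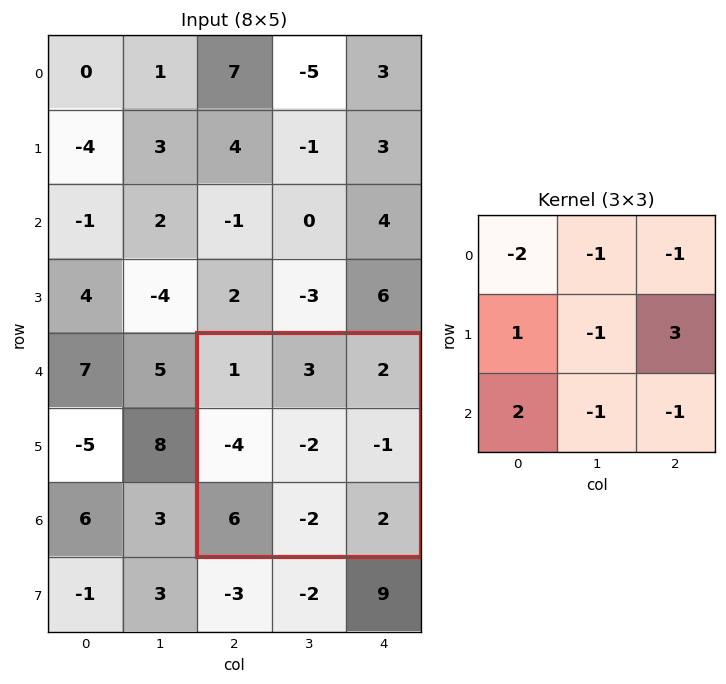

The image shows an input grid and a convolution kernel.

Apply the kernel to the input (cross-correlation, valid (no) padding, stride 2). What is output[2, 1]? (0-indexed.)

The receptive field on the input at this output position is [1 3 2 / -4 -2 -1 / 6 -2 2]. Elementwise product with the kernel and sum: 1·-2 + 3·-1 + 2·-1 + -4·1 + -2·-1 + -1·3 + 6·2 + -2·-1 + 2·-1.

0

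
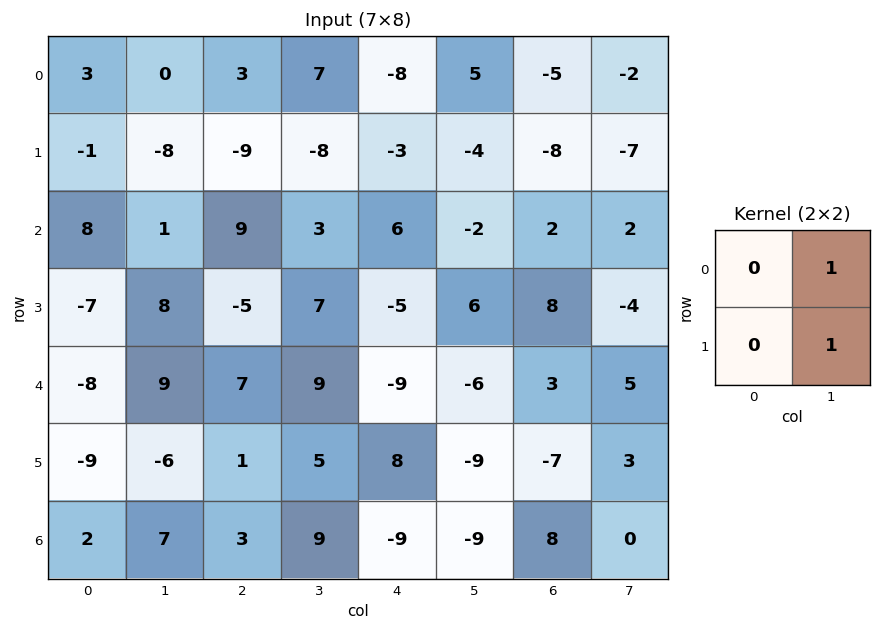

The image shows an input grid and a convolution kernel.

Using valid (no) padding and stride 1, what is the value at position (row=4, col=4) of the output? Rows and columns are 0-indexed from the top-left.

The receptive field on the input at this output position is [-9 -6 / 8 -9]. Elementwise product with the kernel and sum: -6·1 + -9·1.

-15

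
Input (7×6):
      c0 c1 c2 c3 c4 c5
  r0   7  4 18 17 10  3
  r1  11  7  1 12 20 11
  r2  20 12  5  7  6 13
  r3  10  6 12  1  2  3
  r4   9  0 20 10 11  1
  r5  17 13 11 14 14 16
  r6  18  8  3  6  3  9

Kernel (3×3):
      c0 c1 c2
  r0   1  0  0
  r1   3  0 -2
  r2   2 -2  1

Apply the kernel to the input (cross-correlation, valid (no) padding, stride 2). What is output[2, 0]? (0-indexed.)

61

The receptive field on the input at this output position is [9 0 20 / 17 13 11 / 18 8 3]. Elementwise product with the kernel and sum: 9·1 + 17·3 + 11·-2 + 18·2 + 8·-2 + 3·1.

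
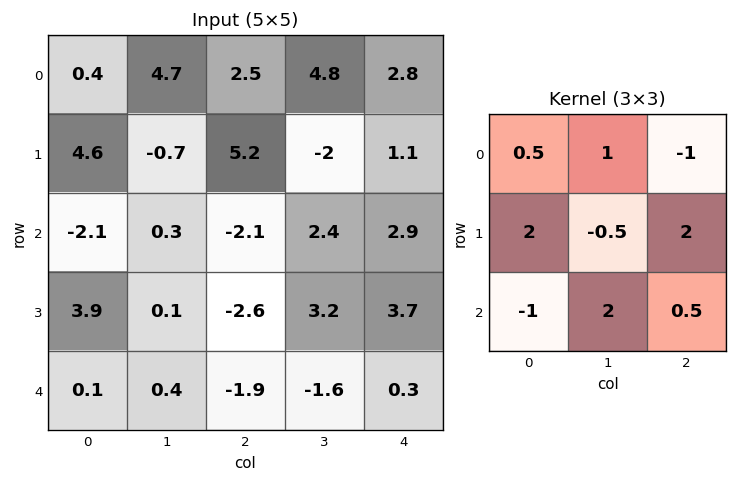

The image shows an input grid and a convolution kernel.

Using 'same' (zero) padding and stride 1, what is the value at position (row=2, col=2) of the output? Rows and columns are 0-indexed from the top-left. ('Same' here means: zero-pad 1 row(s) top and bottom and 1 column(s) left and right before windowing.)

The receptive field on the zero-padded input at this output position is [-0.7 5.2 -2 / 0.3 -2.1 2.4 / 0.1 -2.6 3.2]. Elementwise product with the kernel and sum: -0.7·0.5 + 5.2·1 + -2·-1 + 0.3·2 + -2.1·-0.5 + 2.4·2 + 0.1·-1 + -2.6·2 + 3.2·0.5.

9.6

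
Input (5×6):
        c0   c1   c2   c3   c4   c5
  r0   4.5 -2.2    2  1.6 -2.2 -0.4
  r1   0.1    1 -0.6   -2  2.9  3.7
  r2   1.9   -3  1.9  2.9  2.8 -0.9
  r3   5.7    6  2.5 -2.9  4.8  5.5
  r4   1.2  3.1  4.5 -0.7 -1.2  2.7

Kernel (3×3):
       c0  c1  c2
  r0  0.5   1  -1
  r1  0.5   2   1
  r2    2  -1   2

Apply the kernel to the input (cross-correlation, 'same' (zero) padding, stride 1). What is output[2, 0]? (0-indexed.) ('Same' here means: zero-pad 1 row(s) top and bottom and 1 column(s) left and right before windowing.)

The receptive field on the zero-padded input at this output position is [0 0.1 1 / 0 1.9 -3 / 0 5.7 6]. Elementwise product with the kernel and sum: 0·0.5 + 0.1·1 + 1·-1 + 0·0.5 + 1.9·2 + -3·1 + 0·2 + 5.7·-1 + 6·2.

6.2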